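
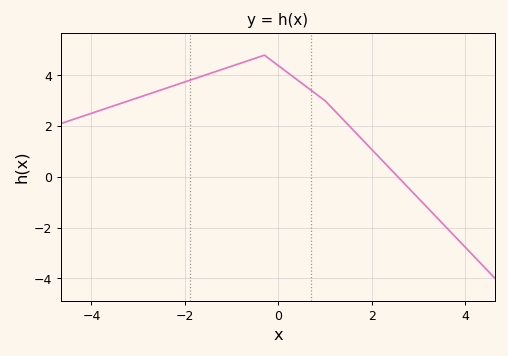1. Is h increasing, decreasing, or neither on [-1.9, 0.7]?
neither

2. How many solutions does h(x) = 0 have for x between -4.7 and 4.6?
1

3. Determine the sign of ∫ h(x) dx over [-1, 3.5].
positive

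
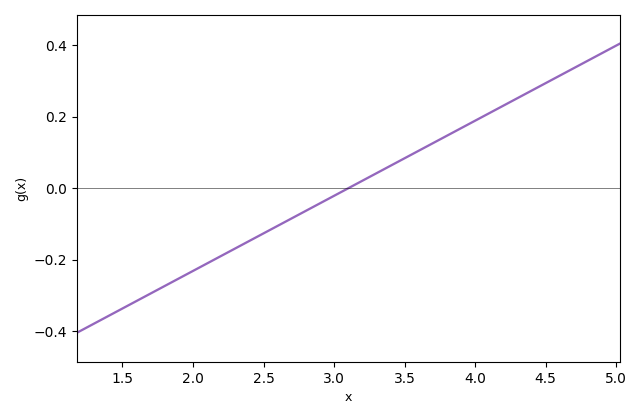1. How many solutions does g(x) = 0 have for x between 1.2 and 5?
1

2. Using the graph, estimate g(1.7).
-0.3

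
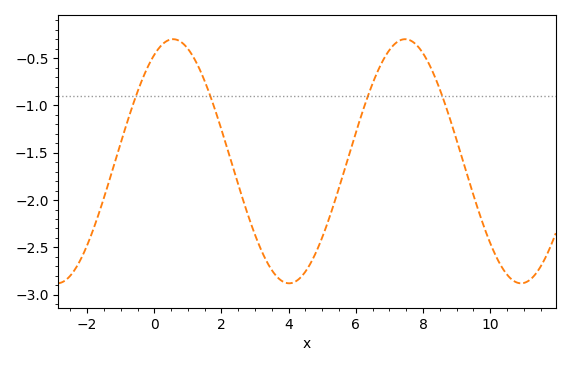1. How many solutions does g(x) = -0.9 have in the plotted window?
4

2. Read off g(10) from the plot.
-2.45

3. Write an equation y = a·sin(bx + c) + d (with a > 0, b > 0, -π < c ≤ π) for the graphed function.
y = 1.29sin(0.91x + 1.1) - 1.59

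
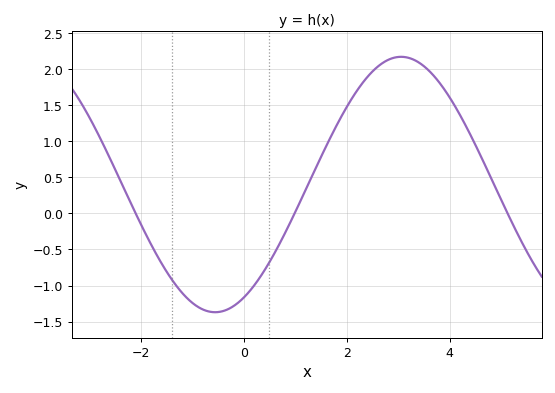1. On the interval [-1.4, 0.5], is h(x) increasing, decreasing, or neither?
neither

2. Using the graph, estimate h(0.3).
-0.9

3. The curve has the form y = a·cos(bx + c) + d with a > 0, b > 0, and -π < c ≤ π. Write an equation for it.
y = 1.77cos(0.87x - 2.7) + 0.4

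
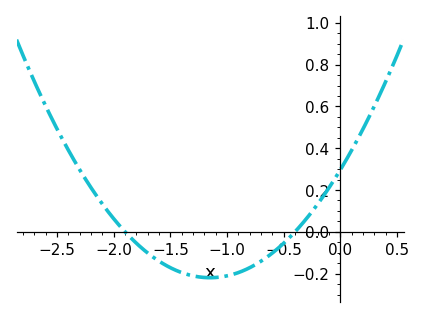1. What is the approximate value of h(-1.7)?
-0.1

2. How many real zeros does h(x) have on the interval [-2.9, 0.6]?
2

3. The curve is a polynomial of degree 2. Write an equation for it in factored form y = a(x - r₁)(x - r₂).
y = 0.39(x + 1.9)(x + 0.4)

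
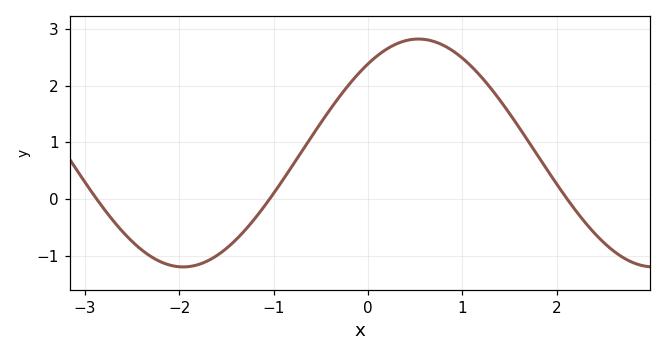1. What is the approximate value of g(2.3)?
-0.4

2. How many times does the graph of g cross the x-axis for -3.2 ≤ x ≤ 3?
3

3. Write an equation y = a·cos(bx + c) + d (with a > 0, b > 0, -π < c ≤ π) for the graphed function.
y = 2.01cos(1.3x - 0.67) + 0.81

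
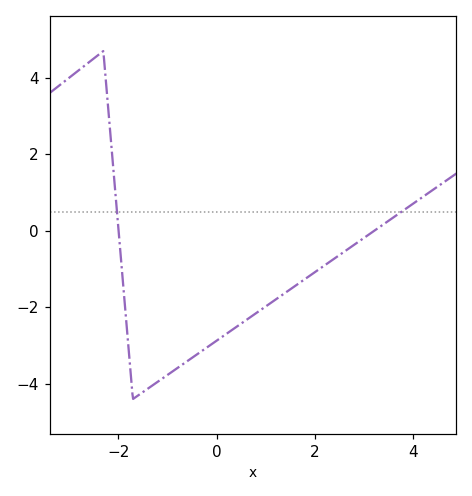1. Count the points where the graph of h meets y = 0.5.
2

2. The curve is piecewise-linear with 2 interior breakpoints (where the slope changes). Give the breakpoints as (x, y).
(-2.3, 4.7); (-1.7, -4.4)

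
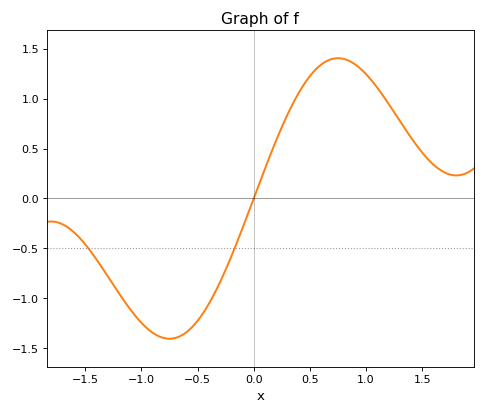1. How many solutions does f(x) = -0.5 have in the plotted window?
2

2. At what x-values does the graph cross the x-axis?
0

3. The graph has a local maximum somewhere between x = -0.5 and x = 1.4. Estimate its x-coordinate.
0.8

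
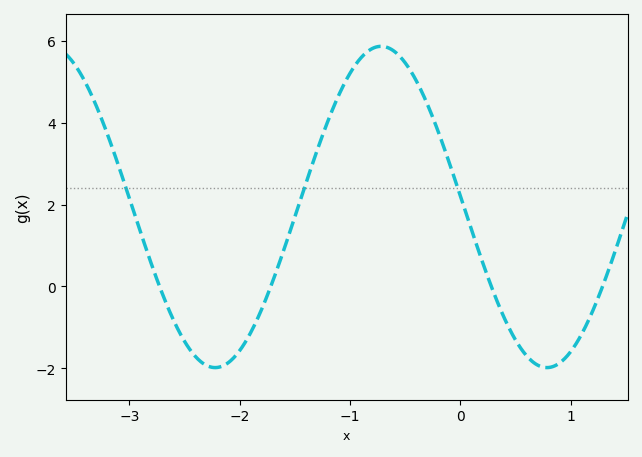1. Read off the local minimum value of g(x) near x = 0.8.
-1.98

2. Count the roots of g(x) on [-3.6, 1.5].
4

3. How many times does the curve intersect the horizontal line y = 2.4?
3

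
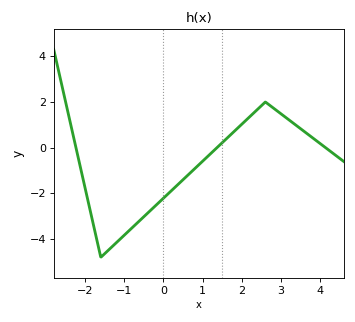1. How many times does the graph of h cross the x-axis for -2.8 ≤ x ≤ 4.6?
3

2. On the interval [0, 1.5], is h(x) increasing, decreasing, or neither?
increasing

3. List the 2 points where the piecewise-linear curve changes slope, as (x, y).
(-1.6, -4.8); (2.6, 2)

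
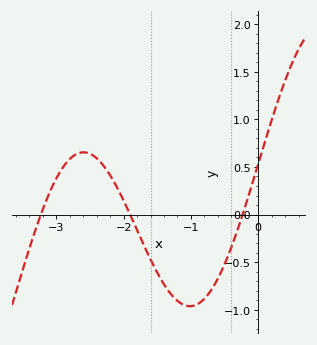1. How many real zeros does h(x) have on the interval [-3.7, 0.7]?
3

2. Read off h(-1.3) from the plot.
-0.85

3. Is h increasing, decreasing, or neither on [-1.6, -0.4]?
neither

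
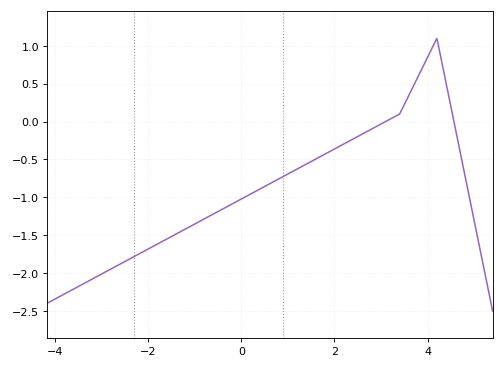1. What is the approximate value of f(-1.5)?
-1.5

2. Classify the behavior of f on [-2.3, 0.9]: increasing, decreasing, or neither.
increasing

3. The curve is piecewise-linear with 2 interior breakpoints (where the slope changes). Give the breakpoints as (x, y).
(3.4, 0.1); (4.2, 1.1)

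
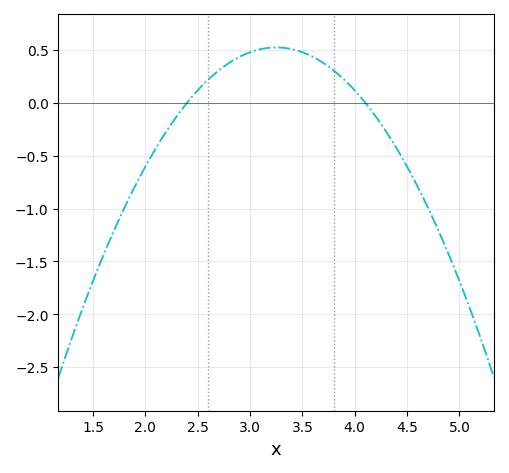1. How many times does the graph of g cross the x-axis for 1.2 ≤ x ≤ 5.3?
2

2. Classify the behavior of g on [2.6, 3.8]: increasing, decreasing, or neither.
neither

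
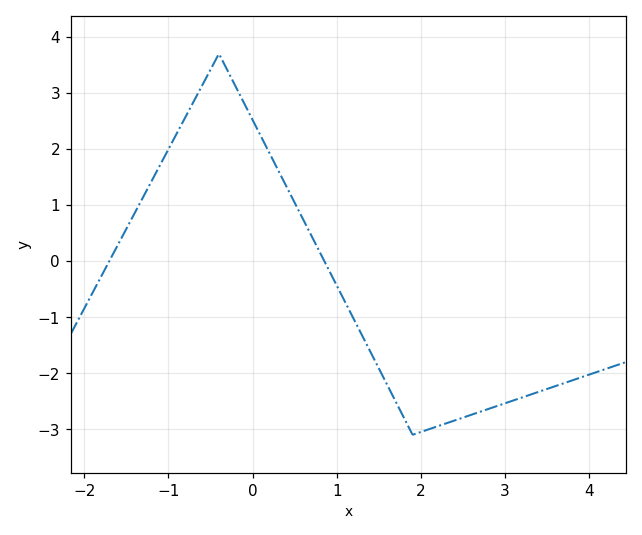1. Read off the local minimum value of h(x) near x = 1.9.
-3.1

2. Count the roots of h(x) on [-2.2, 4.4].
2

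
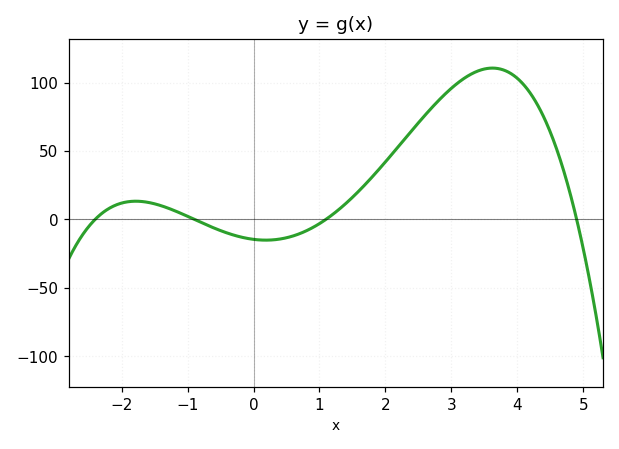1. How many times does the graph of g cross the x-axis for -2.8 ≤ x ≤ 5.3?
4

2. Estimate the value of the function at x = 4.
103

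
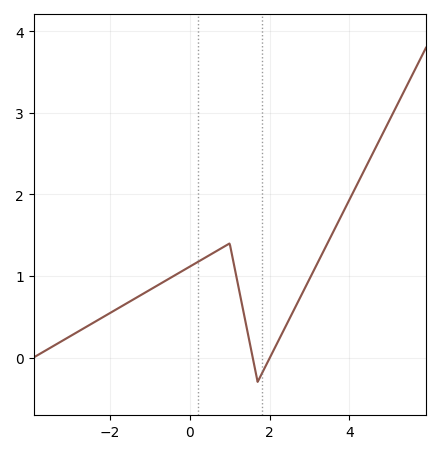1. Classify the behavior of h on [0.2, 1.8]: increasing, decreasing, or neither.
neither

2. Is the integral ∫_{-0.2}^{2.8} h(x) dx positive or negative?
positive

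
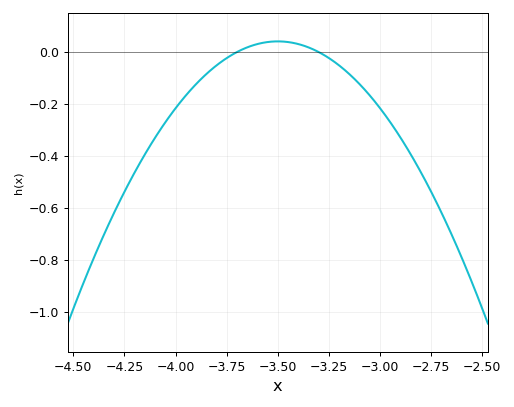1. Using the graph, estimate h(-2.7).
-0.618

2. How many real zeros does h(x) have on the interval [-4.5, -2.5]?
2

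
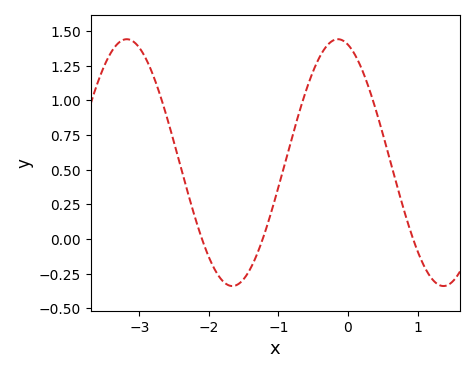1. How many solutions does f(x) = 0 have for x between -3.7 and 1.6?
3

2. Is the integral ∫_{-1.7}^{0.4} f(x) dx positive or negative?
positive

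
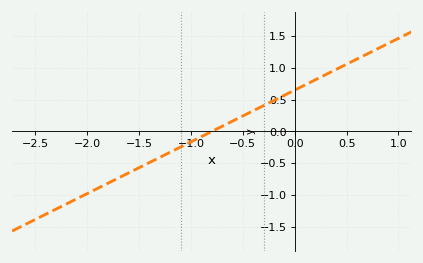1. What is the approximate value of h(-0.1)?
0.567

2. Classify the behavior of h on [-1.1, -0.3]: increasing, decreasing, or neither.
increasing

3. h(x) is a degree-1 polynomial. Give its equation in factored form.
y = 0.81(x + 0.8)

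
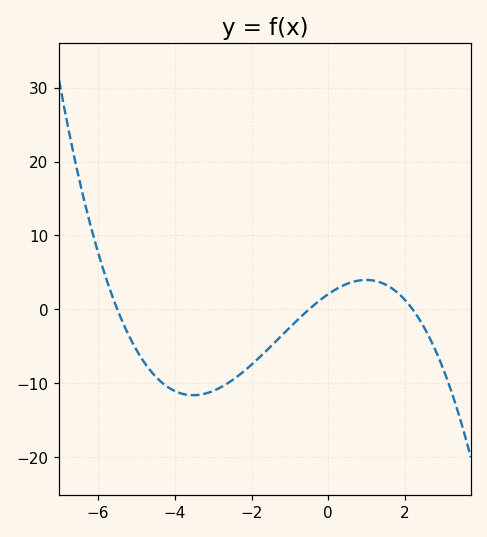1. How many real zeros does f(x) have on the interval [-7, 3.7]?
3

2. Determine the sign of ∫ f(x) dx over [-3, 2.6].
negative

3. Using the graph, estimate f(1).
4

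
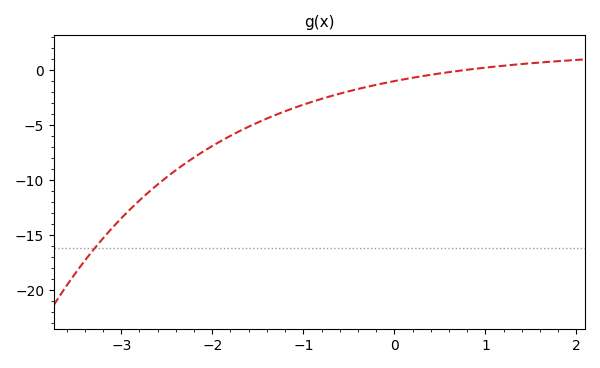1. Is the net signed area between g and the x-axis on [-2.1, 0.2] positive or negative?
negative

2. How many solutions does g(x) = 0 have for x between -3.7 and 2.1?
1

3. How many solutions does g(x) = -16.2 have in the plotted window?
1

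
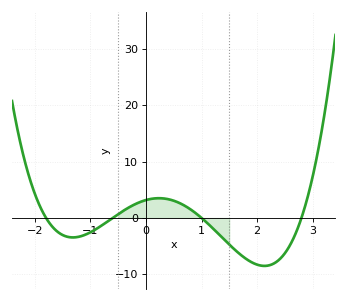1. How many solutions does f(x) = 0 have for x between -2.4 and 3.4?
4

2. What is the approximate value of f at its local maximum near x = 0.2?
3.5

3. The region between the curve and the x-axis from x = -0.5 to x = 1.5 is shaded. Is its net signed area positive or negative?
positive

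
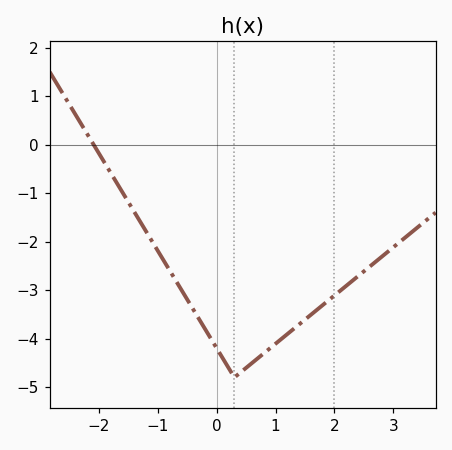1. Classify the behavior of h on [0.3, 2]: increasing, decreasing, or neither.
increasing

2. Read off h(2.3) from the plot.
-2.81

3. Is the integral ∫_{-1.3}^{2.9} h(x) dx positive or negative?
negative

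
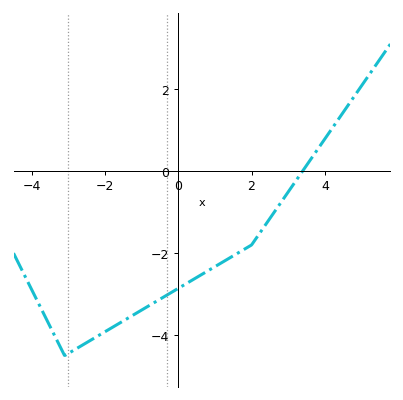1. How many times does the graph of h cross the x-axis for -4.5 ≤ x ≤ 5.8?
1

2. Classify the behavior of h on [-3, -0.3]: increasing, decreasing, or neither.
increasing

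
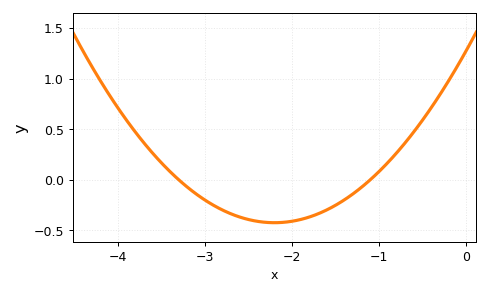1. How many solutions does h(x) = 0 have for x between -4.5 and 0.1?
2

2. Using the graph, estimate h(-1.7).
-0.336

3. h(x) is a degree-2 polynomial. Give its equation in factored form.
y = 0.35(x + 3.3)(x + 1.1)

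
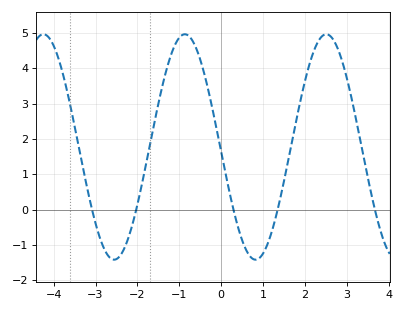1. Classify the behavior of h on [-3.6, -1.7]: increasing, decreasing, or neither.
neither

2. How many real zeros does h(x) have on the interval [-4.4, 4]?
5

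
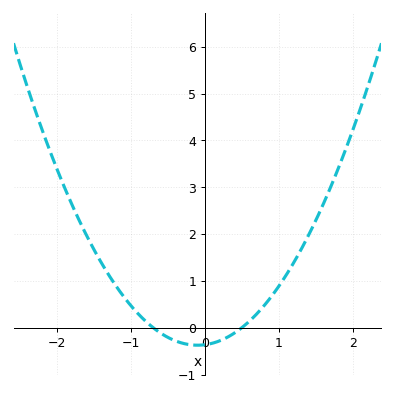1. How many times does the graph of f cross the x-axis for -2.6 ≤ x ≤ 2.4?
2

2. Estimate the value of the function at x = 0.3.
-0.2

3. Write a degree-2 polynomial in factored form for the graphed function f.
y = 1.04(x + 0.7)(x - 0.5)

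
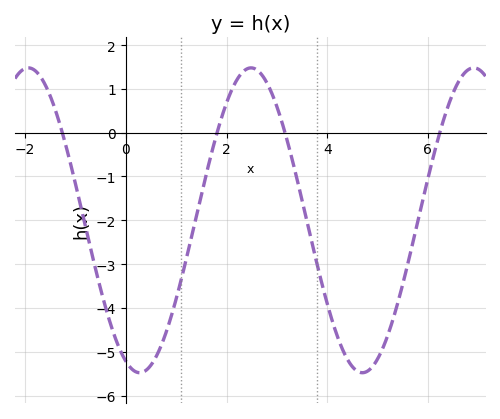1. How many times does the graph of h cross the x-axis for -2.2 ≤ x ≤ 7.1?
4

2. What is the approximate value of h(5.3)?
-4.29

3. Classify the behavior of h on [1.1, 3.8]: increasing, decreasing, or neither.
neither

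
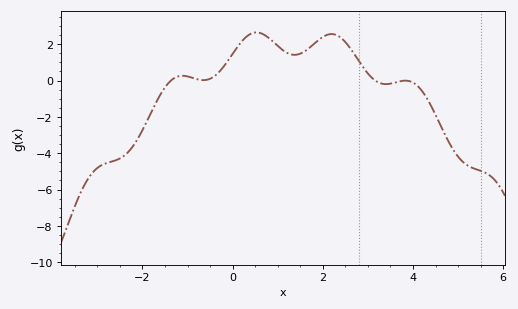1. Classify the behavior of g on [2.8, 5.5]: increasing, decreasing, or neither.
neither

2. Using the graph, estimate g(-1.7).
-1.22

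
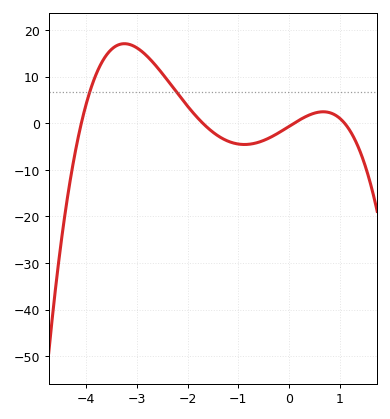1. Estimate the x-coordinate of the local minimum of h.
-0.9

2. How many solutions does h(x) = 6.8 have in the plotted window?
2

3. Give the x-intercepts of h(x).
-4.1, -1.7, 0.1, 1.1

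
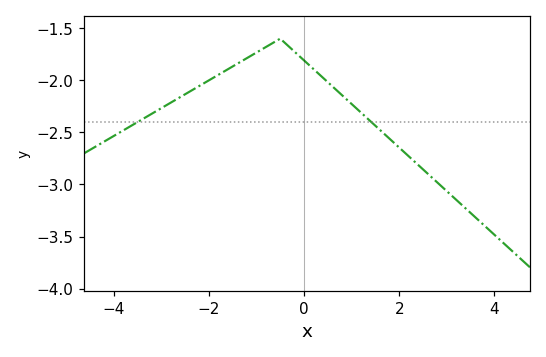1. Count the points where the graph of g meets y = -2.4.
2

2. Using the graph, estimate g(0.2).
-1.9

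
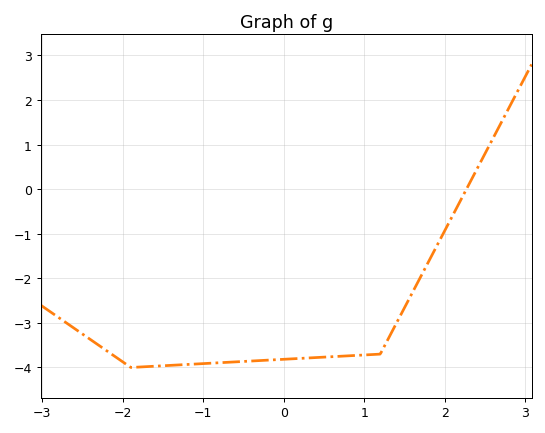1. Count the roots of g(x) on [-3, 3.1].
1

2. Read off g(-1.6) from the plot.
-3.97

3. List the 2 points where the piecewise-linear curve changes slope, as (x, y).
(-1.9, -4); (1.2, -3.7)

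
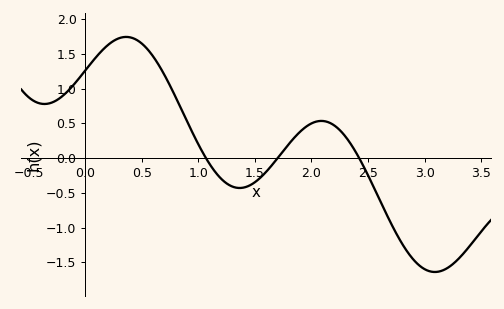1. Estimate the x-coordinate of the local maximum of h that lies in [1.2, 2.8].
2.09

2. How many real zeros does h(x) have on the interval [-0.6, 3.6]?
3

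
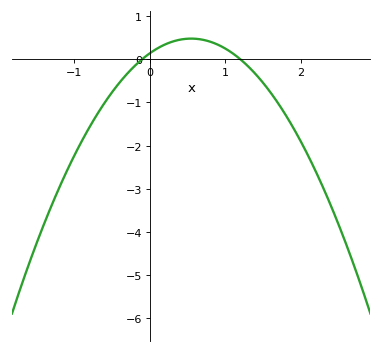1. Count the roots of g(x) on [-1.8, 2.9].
2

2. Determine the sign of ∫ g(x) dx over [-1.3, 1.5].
negative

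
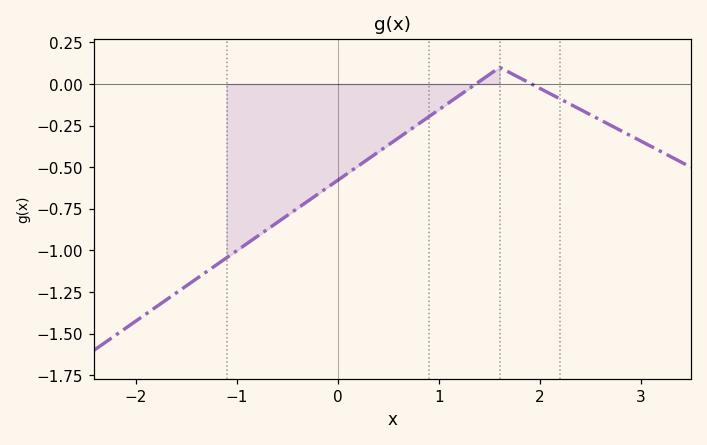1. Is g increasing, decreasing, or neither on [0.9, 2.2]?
neither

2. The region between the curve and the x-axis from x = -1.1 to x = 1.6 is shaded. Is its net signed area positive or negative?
negative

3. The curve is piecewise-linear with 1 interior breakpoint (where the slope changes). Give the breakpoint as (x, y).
(1.6, 0.1)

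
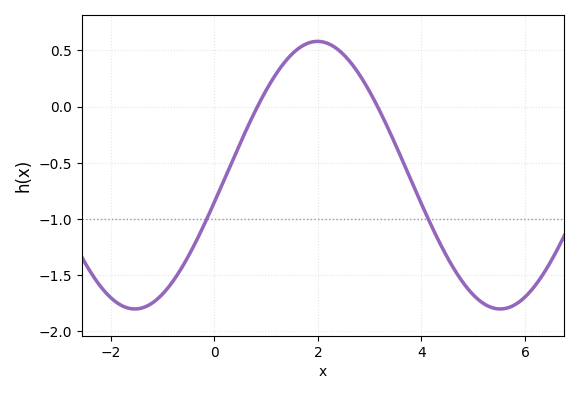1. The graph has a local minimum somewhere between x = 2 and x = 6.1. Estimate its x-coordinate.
5.6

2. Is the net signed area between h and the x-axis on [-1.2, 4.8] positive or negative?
negative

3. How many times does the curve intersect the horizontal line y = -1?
2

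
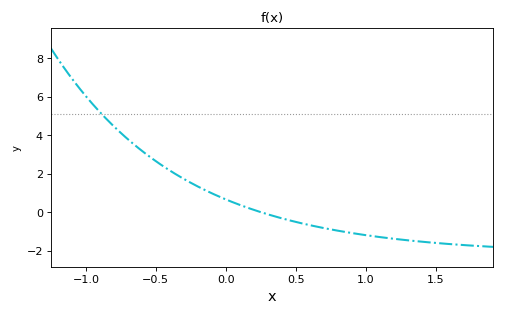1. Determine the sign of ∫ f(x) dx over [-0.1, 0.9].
negative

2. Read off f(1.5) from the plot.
-1.6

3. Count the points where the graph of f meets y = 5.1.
1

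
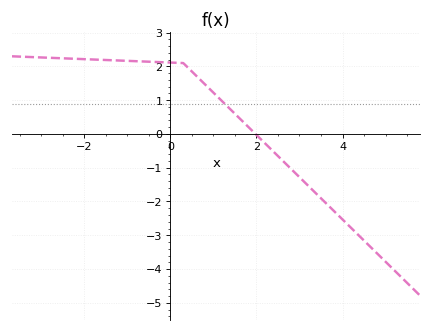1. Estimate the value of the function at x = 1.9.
0.1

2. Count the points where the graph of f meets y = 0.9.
1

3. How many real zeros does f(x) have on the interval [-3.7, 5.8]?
1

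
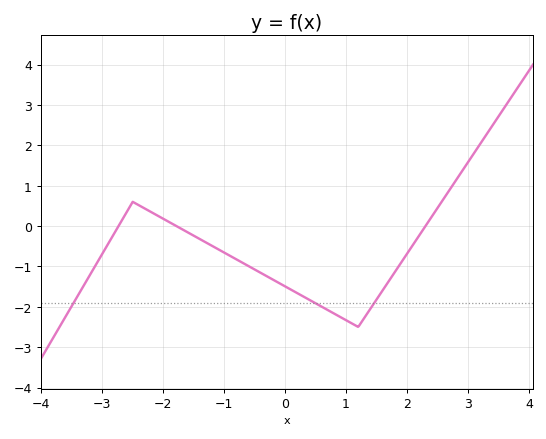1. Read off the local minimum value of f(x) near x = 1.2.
-2.5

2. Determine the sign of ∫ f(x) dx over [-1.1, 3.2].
negative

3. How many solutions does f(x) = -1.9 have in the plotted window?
3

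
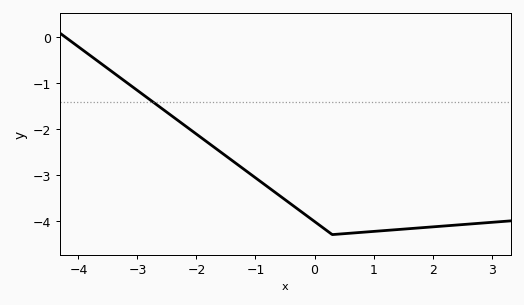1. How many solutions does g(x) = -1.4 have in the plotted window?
1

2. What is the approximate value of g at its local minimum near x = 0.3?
-4.3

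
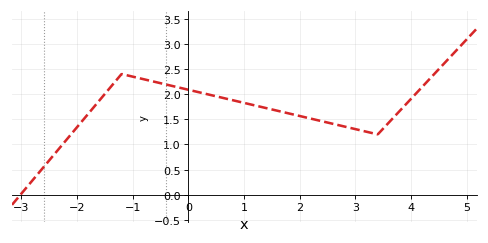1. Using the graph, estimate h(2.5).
1.45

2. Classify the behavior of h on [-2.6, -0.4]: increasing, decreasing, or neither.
neither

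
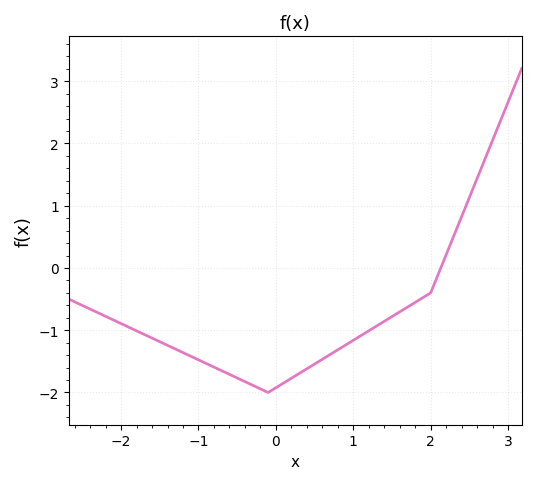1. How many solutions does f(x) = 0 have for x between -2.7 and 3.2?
1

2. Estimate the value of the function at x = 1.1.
-1.1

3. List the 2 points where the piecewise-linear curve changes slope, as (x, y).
(-0.1, -2); (2, -0.4)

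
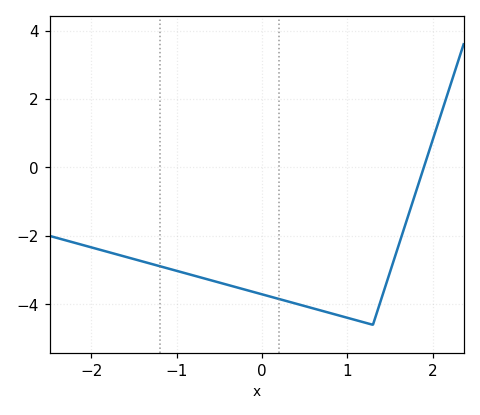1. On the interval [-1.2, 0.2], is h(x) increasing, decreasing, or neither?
decreasing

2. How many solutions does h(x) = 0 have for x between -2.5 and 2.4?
1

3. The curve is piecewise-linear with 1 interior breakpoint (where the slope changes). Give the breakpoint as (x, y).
(1.3, -4.6)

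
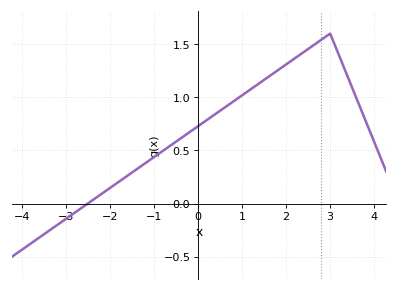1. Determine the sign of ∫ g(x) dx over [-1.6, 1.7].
positive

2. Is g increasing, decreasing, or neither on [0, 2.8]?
increasing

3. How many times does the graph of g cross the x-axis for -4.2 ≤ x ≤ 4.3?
1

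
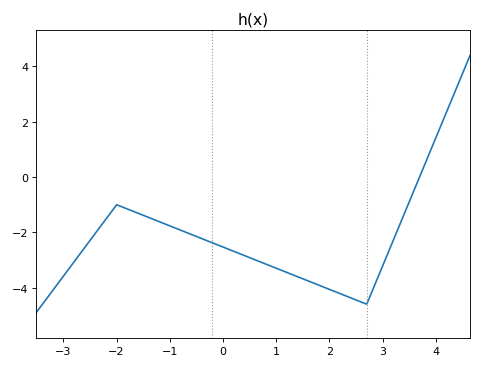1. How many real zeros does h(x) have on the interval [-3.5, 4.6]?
1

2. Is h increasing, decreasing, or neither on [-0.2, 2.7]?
decreasing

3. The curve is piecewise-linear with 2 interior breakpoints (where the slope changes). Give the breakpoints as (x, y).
(-2, -1); (2.7, -4.6)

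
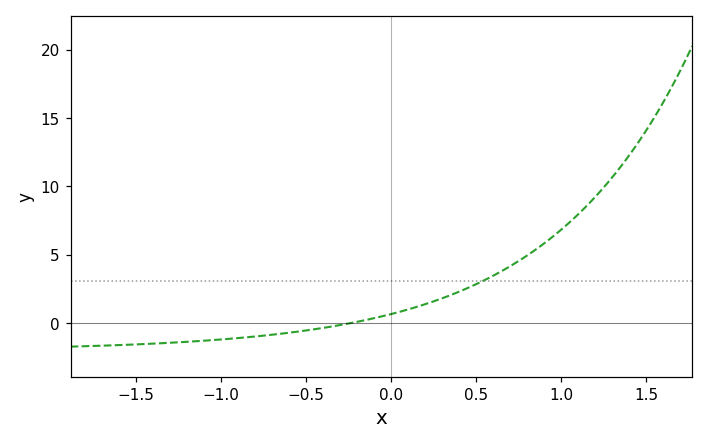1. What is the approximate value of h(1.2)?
9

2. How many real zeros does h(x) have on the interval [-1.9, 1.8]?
1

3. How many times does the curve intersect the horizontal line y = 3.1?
1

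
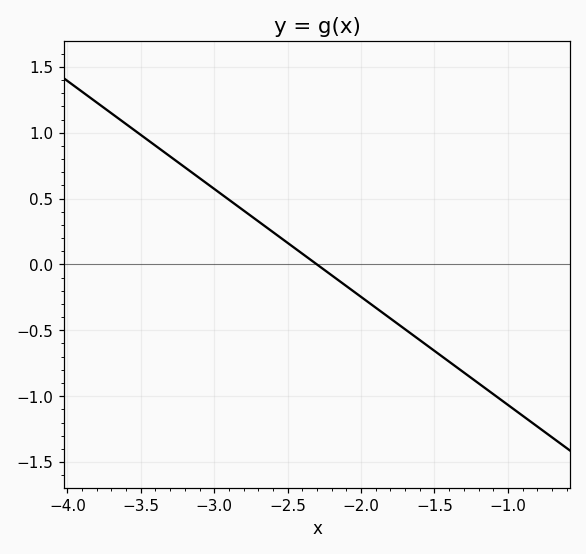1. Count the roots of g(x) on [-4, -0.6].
1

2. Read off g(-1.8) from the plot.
-0.41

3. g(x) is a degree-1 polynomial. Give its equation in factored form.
y = -0.82(x + 2.3)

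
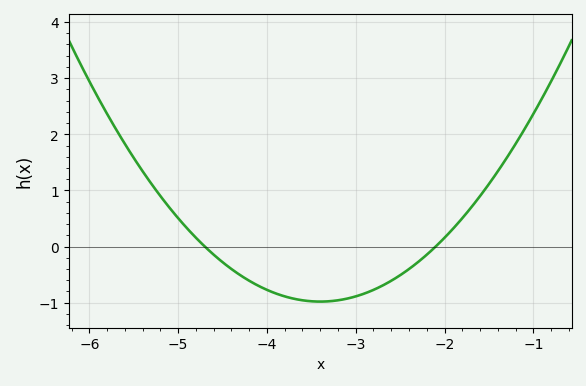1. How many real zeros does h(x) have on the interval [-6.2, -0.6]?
2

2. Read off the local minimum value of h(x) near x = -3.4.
-0.98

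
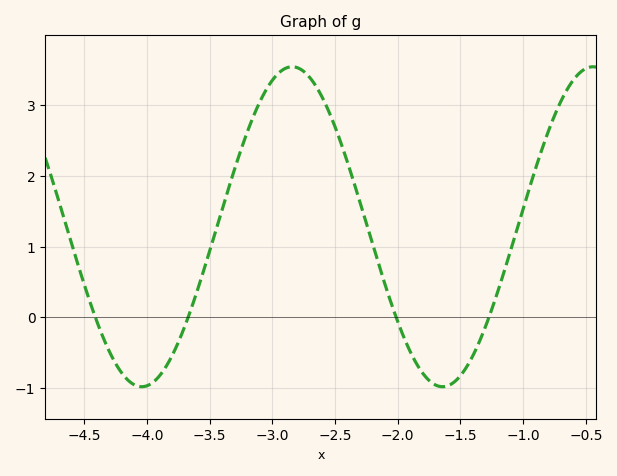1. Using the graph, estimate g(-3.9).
-0.8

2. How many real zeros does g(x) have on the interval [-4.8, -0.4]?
4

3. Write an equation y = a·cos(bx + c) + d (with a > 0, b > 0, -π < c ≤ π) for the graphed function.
y = 2.26cos(2.6x + 1.2) + 1.28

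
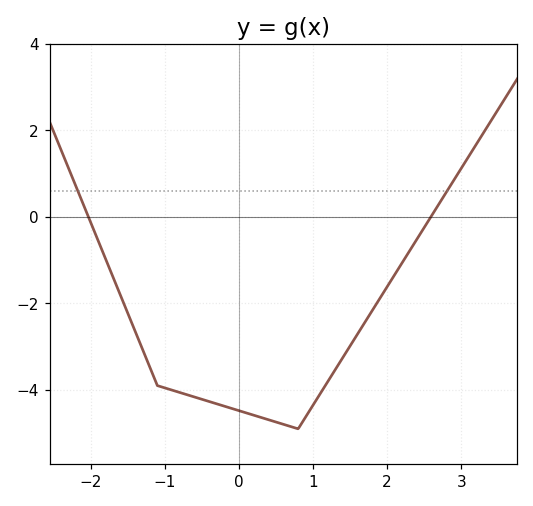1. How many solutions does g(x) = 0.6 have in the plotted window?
2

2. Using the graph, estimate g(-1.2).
-3.4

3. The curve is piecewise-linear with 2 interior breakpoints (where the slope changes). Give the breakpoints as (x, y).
(-1.1, -3.9); (0.8, -4.9)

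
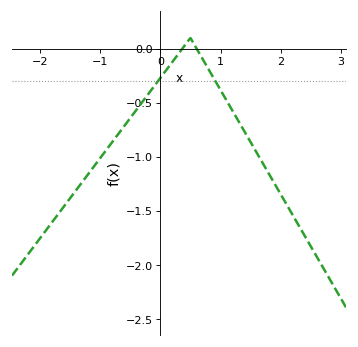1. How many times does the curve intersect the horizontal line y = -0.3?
2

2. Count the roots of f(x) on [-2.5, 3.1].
2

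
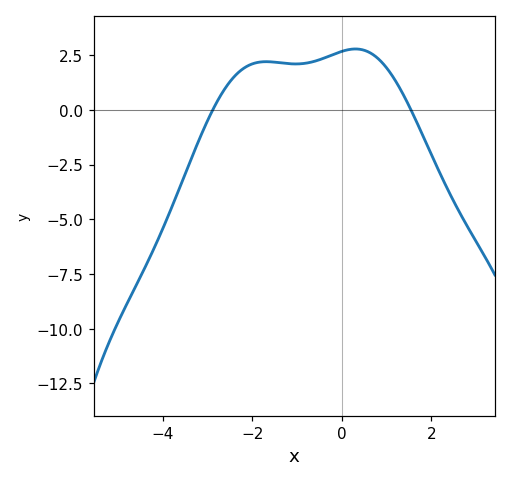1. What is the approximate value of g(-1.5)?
2.18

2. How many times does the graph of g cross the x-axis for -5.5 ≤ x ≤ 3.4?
2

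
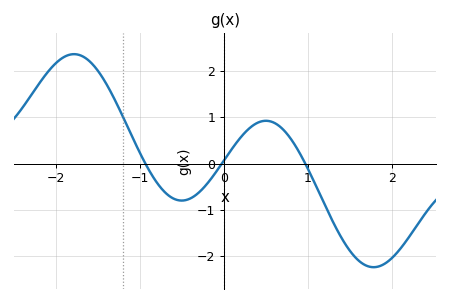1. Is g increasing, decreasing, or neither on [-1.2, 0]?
neither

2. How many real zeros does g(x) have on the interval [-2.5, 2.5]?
3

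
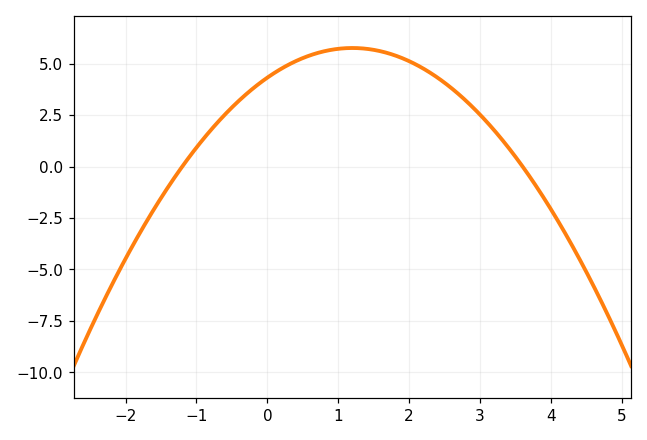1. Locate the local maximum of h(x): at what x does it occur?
1.2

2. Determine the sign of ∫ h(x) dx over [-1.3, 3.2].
positive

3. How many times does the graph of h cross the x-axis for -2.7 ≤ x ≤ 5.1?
2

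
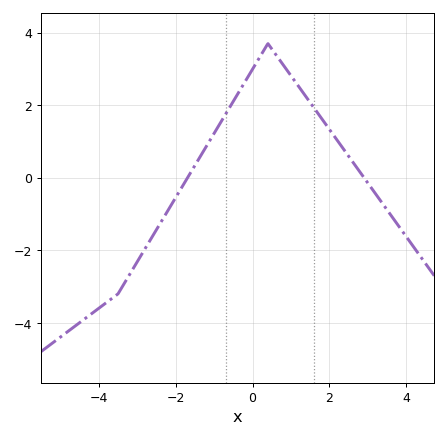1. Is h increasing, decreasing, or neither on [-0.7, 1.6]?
neither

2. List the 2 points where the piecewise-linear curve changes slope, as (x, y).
(-3.5, -3.2); (0.4, 3.7)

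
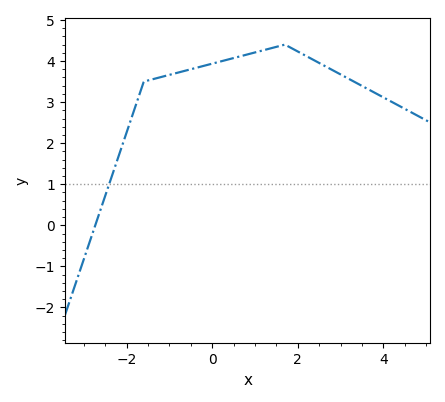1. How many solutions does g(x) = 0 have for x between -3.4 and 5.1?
1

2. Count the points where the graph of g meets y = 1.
1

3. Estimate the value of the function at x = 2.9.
3.7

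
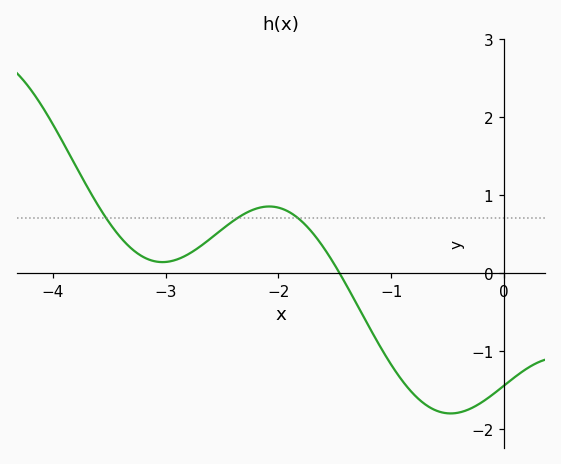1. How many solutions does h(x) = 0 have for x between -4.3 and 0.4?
1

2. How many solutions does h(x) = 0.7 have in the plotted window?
3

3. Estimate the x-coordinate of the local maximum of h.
-2.08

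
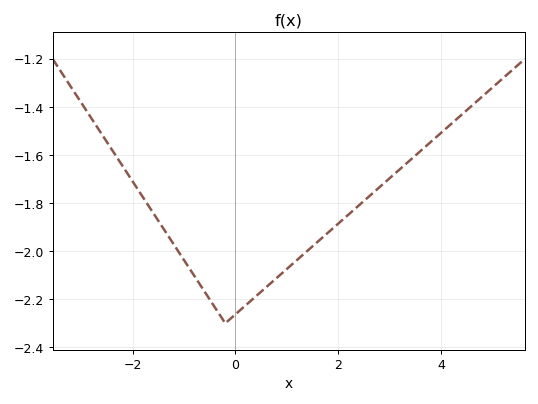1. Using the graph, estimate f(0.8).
-2.11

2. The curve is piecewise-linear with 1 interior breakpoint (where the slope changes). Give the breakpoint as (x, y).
(-0.2, -2.3)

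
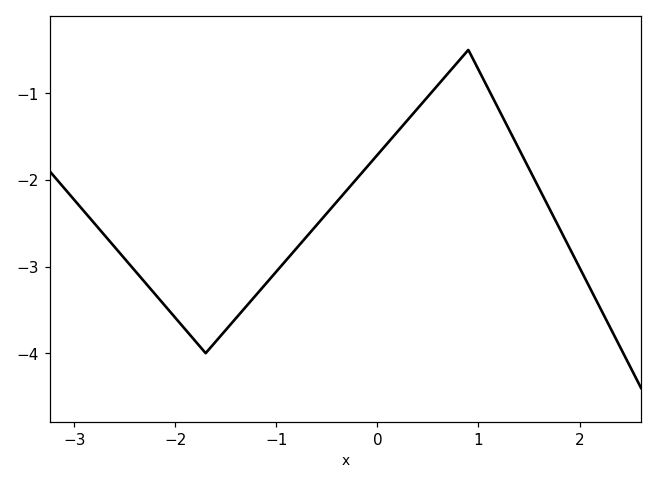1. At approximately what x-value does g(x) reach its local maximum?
0.9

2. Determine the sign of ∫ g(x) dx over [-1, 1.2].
negative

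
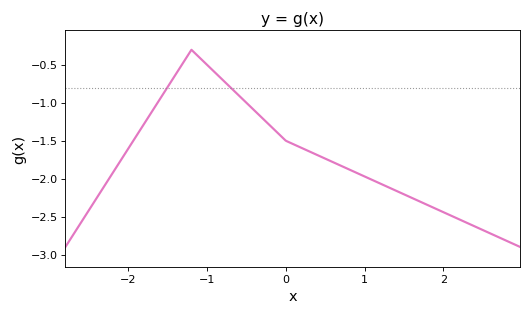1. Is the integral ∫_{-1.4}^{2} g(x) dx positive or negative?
negative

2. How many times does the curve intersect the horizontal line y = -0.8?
2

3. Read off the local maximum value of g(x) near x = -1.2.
-0.3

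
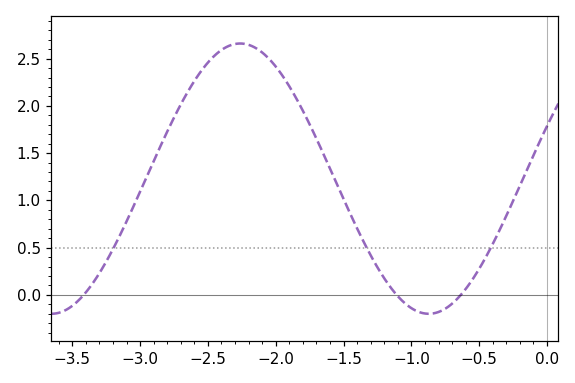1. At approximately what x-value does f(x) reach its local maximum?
-2.26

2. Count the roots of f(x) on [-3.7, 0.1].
3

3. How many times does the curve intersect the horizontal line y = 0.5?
3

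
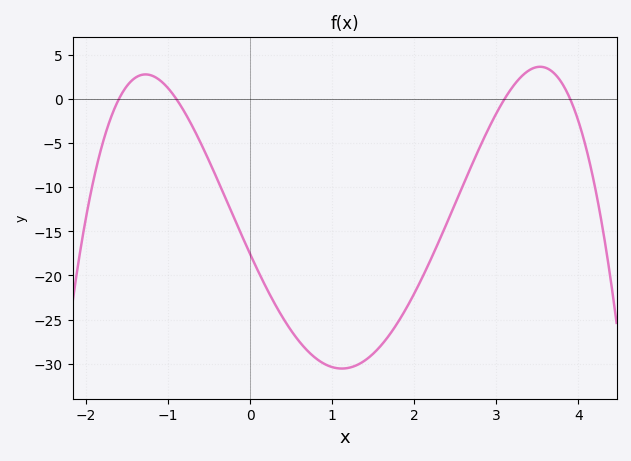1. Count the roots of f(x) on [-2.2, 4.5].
4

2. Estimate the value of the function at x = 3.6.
3.5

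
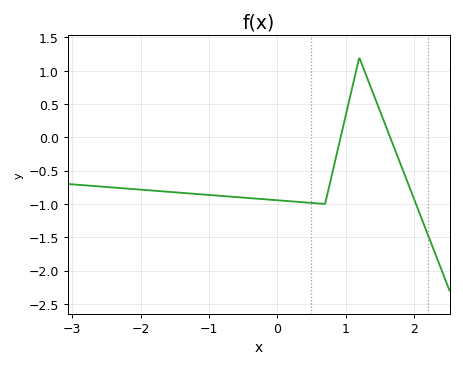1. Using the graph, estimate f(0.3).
-0.968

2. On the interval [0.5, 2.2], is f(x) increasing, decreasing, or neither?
neither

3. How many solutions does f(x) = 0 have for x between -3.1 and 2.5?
2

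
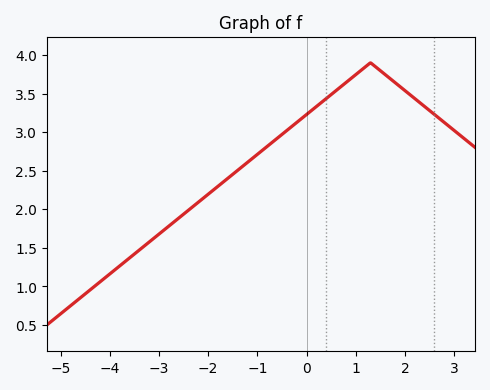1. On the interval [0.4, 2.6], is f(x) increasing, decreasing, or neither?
neither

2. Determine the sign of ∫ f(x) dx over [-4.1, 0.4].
positive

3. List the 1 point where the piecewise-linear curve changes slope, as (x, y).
(1.3, 3.9)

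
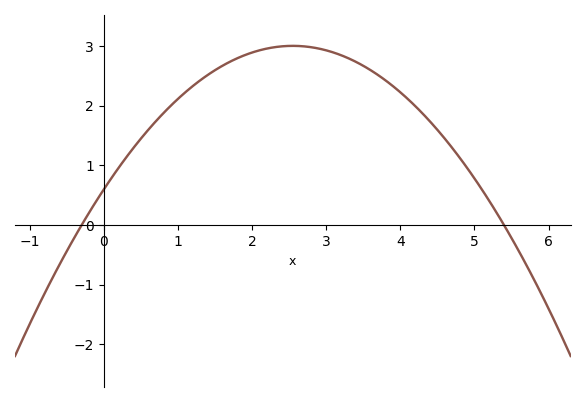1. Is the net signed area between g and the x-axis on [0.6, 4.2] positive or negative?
positive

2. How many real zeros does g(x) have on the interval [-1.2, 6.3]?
2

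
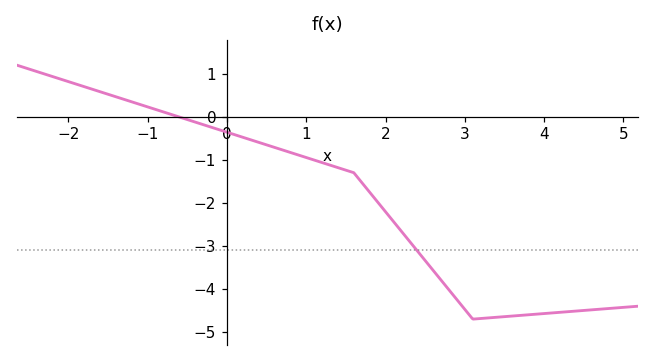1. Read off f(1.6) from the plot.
-1.3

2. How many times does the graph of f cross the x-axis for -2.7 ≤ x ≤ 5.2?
1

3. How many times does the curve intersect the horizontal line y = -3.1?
1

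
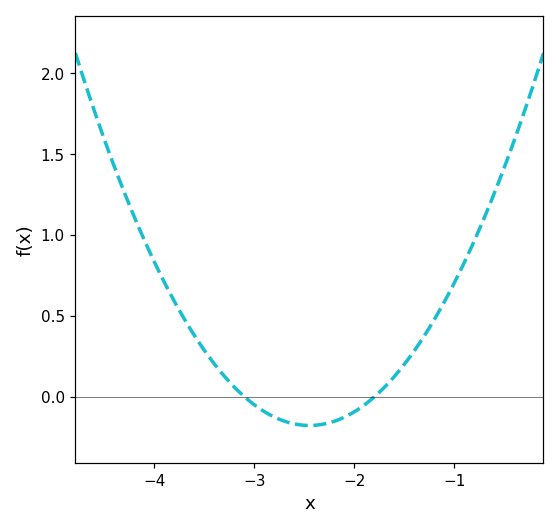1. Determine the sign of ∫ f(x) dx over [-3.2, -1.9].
negative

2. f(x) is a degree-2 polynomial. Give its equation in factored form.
y = 0.42(x + 3.1)(x + 1.8)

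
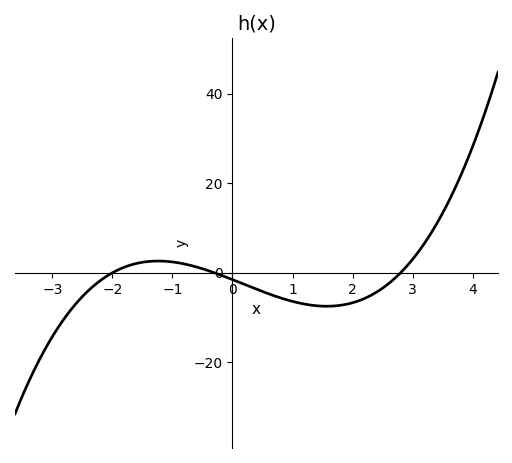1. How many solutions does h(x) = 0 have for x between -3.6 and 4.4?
3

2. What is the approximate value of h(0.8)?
-6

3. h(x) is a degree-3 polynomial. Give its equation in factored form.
y = 0.91(x + 2)(x + 0.3)(x - 2.8)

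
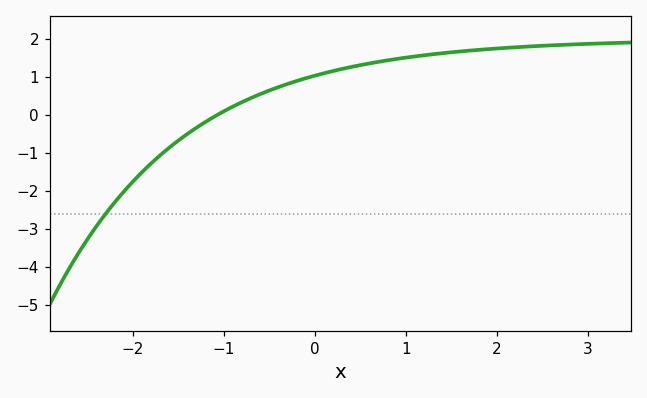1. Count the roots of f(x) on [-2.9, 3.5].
1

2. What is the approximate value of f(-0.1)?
0.962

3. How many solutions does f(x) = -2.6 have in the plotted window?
1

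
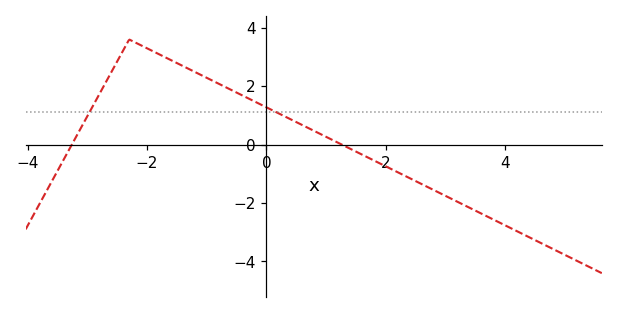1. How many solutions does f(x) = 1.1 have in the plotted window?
2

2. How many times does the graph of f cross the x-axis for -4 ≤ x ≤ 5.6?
2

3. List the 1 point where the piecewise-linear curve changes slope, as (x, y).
(-2.3, 3.6)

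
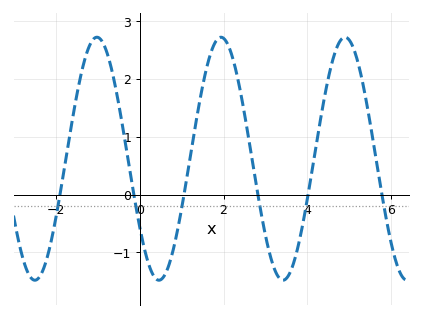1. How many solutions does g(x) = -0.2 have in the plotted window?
6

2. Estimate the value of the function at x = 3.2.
-1.25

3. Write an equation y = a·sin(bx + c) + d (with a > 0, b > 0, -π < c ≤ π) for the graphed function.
y = 2.1sin(2.12x - 2.54) + 0.62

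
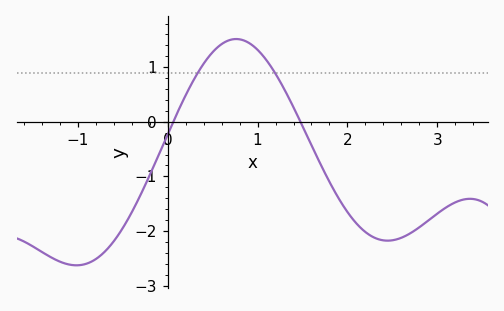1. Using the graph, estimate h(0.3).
0.794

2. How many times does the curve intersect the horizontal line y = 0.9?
2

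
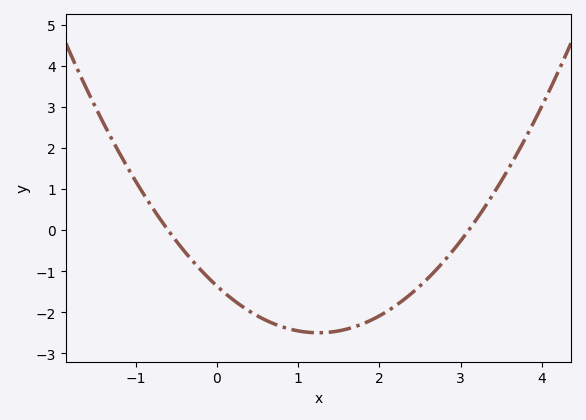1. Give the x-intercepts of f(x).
-0.6, 3.1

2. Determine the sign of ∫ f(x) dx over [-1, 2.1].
negative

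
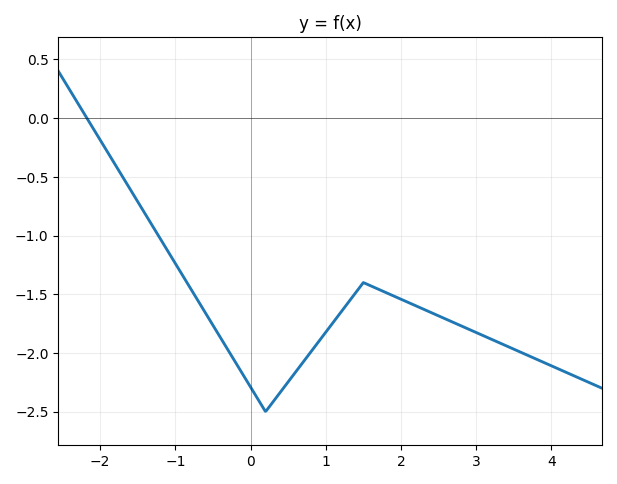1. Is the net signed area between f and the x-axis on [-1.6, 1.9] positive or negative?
negative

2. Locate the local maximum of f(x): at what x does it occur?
1.5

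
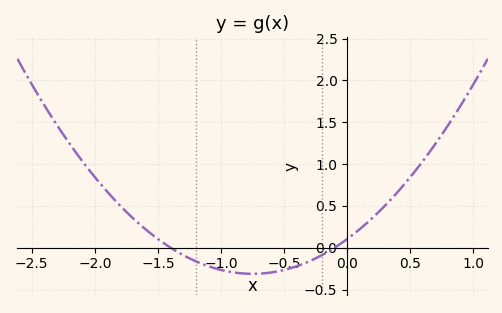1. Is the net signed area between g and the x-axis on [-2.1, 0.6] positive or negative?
positive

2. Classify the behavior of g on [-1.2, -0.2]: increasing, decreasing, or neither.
neither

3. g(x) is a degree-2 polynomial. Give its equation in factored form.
y = 0.74(x + 1.4)(x + 0.1)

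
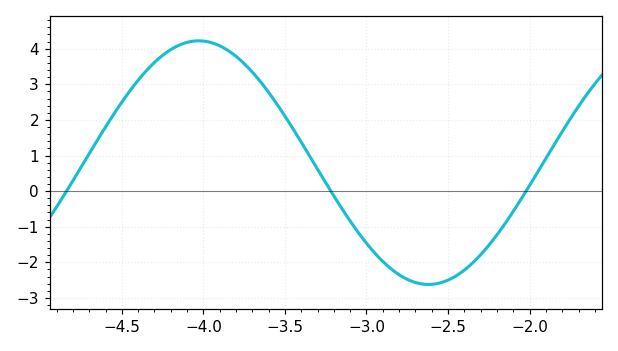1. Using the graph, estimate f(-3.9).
4.08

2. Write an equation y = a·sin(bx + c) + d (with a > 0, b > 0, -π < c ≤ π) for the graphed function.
y = 3.42sin(2.23x - 2.01) + 0.8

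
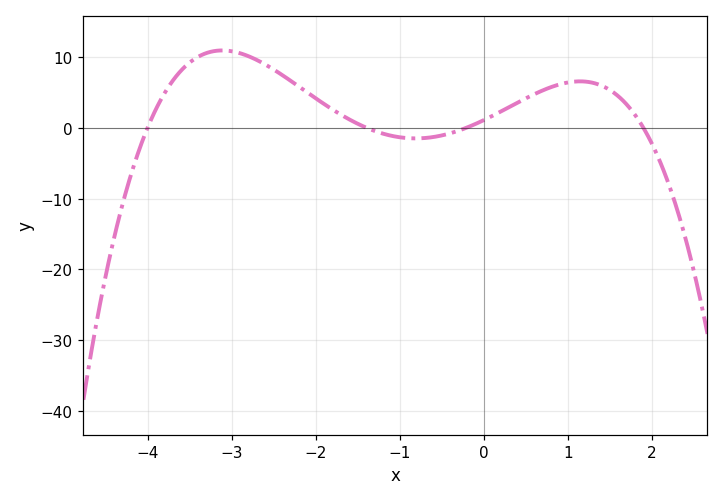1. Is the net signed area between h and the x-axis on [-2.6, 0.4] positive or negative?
positive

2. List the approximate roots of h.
-4, -1.4, -0.2, 1.9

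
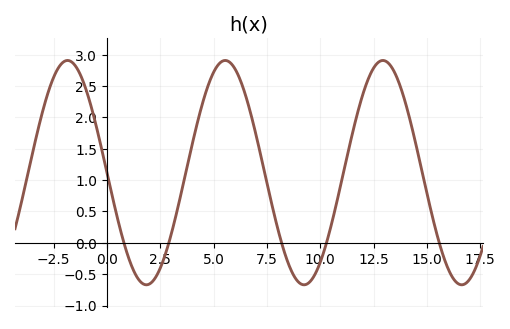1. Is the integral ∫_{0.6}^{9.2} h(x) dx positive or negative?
positive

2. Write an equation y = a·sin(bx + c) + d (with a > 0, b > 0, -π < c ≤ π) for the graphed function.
y = 1.79sin(0.85x - 3.14) + 1.12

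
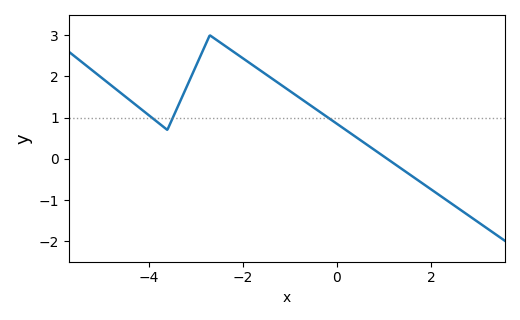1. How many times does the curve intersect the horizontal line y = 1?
3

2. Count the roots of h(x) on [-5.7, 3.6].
1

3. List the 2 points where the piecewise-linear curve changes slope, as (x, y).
(-3.6, 0.7); (-2.7, 3)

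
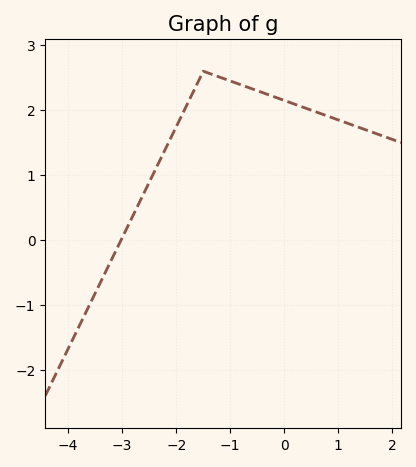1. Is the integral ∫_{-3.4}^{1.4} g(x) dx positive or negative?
positive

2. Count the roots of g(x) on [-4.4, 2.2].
1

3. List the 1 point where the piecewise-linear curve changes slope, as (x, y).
(-1.5, 2.6)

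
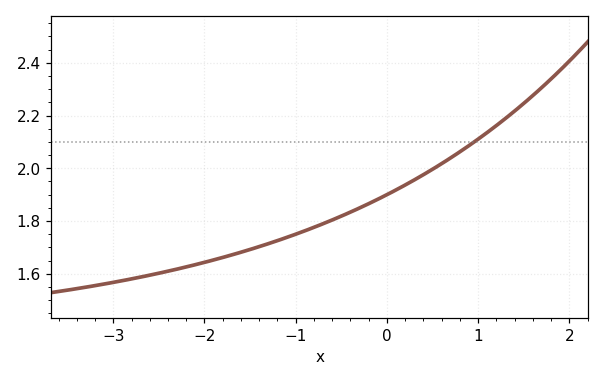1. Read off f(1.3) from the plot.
2.19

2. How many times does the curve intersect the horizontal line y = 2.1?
1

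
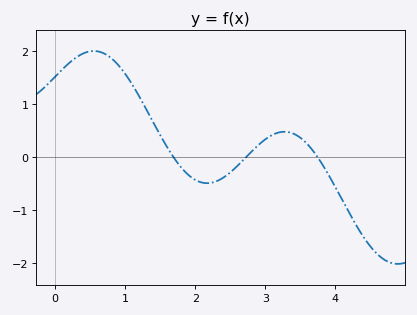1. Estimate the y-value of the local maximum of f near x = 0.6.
2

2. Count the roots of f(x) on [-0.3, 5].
3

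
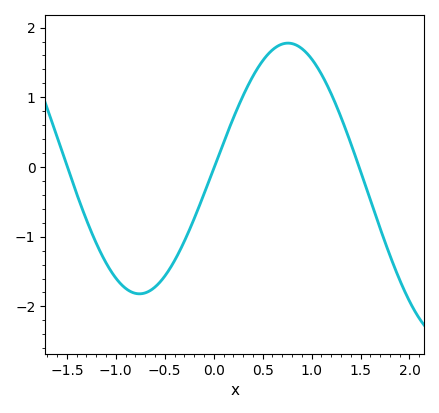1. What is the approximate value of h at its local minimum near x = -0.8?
-1.82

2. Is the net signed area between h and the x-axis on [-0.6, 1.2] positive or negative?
positive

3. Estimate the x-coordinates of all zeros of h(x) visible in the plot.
-1.5, 0.006, 1.49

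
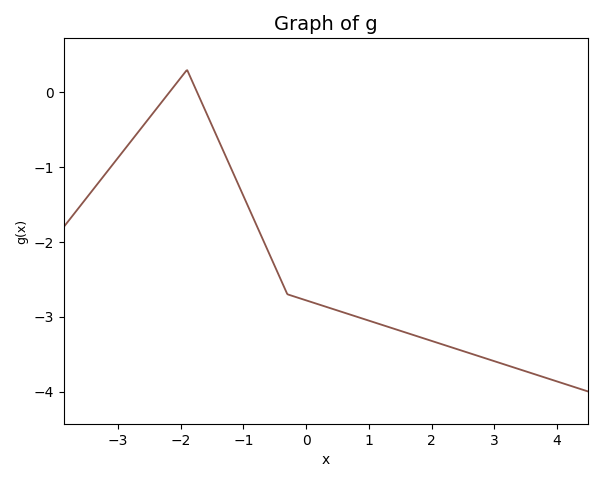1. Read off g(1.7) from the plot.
-3.2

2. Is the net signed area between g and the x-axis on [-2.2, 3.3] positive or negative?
negative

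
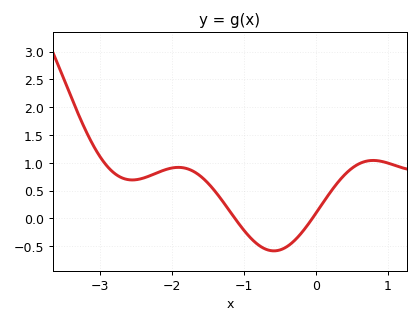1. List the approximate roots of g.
-1.13, -0.048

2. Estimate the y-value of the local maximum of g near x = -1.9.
0.917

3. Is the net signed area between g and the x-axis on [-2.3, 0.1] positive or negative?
positive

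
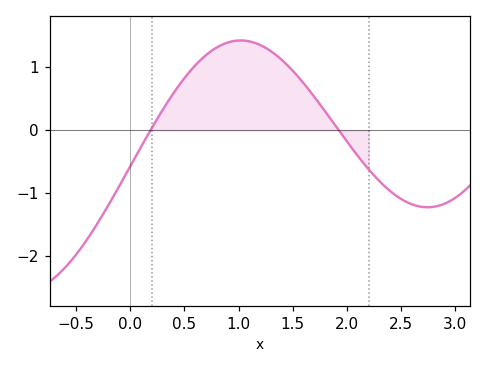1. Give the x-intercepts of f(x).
0.188, 1.92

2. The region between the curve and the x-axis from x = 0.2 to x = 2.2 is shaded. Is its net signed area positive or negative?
positive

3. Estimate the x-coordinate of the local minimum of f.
2.74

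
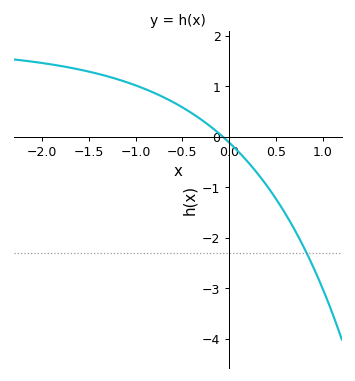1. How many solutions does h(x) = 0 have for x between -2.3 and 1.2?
1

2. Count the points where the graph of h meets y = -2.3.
1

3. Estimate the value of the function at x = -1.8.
1.4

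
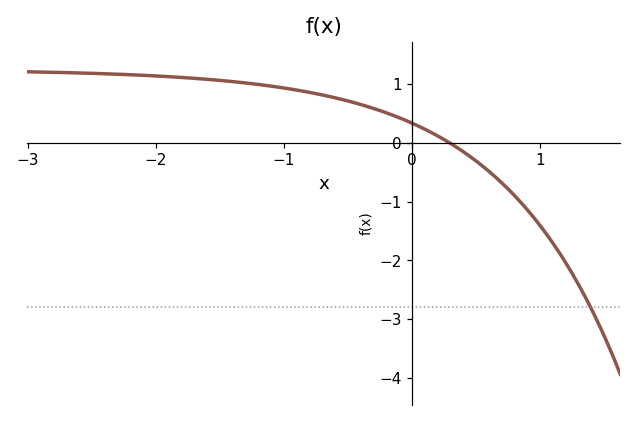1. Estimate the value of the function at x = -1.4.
1.04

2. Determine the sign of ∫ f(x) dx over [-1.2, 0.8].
positive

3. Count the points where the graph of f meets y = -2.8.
1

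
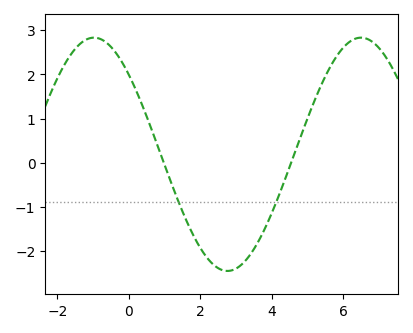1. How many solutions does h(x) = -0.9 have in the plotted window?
2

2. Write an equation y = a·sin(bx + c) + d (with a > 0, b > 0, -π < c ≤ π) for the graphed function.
y = 2.64sin(0.84x + 2.4) + 0.19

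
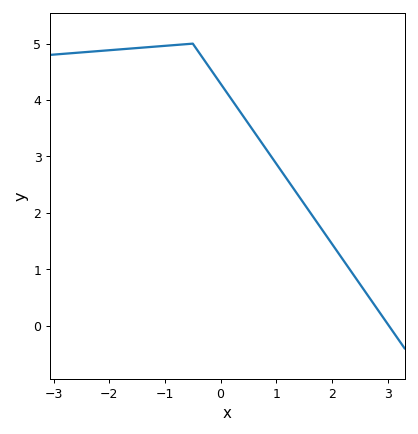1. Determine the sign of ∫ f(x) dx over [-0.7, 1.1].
positive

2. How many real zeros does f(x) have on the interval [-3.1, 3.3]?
1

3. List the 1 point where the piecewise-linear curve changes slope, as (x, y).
(-0.5, 5)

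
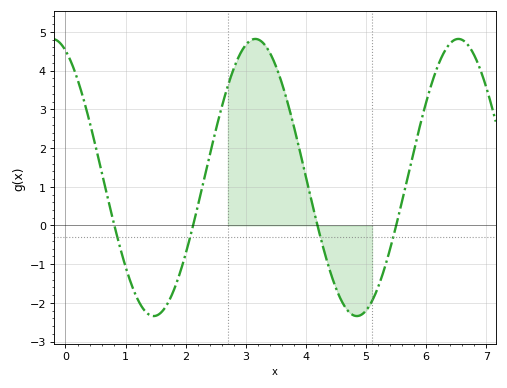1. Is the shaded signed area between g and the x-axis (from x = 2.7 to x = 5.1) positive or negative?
positive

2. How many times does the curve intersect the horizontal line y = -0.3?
4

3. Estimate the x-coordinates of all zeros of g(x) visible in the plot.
0.813, 2.12, 4.19, 5.5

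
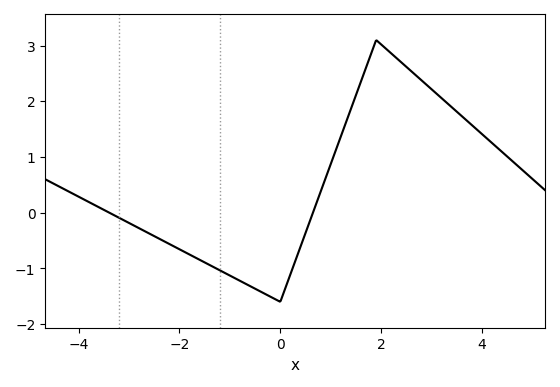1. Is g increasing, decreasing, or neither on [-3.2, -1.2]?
decreasing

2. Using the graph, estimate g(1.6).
2.36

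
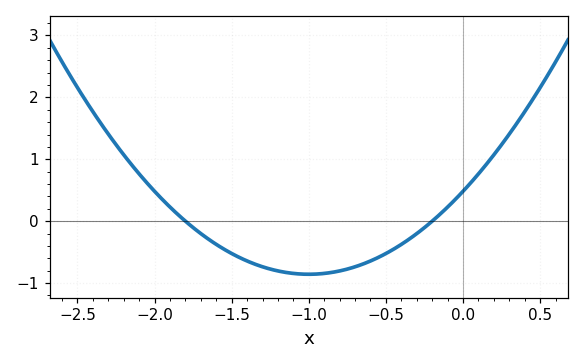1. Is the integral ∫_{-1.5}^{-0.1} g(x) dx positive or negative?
negative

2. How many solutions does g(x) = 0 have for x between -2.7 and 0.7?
2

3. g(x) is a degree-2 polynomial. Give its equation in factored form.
y = 1.34(x + 1.8)(x + 0.2)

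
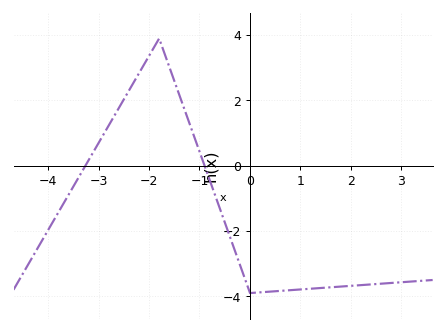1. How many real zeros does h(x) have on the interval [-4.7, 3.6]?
2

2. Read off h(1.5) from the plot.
-3.8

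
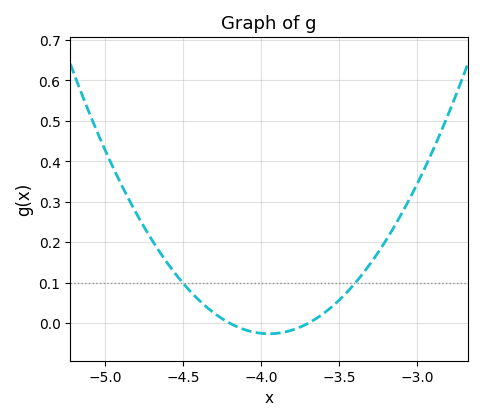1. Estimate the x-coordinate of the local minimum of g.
-3.95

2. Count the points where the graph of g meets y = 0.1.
2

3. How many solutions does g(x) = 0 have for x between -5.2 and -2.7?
2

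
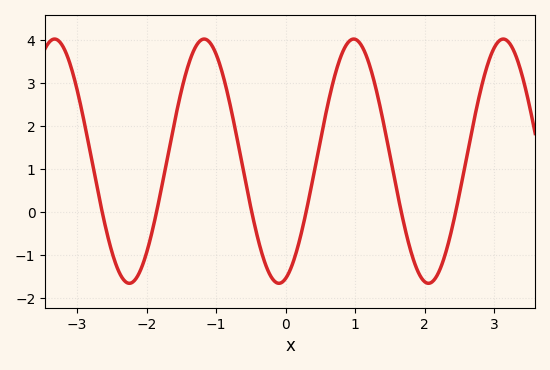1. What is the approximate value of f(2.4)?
-0.3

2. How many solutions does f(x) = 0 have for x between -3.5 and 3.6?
6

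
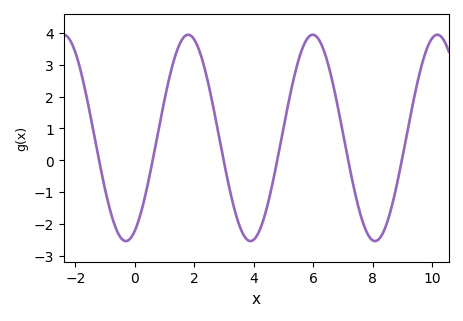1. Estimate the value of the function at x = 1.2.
2.74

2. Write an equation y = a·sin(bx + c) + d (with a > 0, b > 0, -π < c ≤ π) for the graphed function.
y = 3.24sin(1.5x - 1.12) + 0.7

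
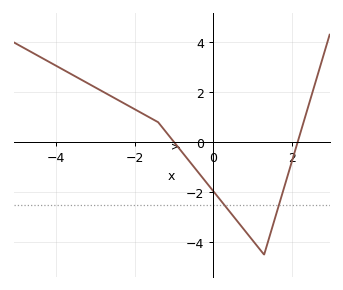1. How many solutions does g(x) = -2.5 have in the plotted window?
2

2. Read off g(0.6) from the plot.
-3.2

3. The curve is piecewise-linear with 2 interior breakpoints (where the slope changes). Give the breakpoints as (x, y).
(-1.4, 0.8); (1.3, -4.5)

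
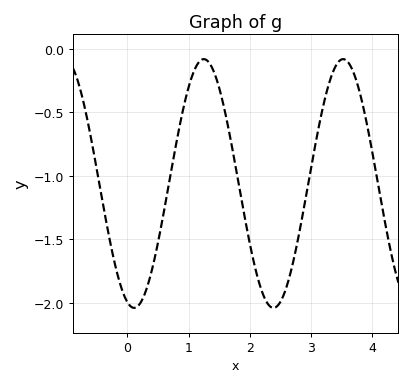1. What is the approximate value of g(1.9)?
-1.28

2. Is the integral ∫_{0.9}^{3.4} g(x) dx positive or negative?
negative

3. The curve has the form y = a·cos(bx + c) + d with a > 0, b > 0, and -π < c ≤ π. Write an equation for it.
y = 0.98cos(2.76x + 2.84) - 1.06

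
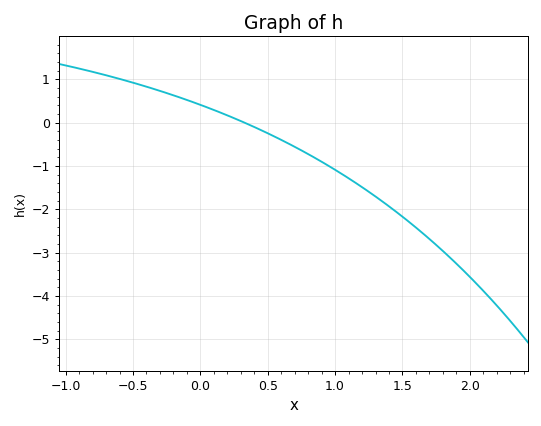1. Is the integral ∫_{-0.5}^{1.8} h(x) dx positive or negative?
negative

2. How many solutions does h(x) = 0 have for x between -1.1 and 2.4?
1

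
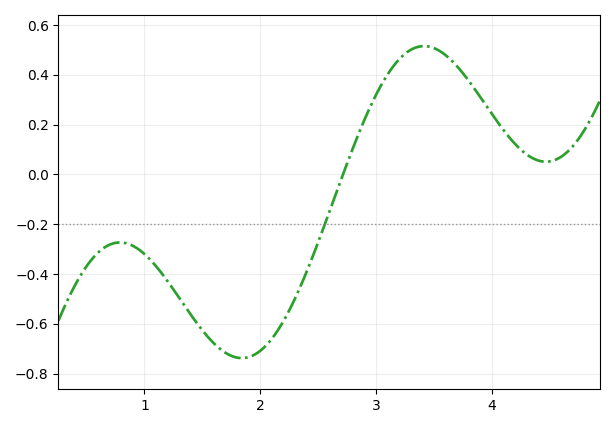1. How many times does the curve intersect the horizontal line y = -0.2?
1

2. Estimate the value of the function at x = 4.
0.245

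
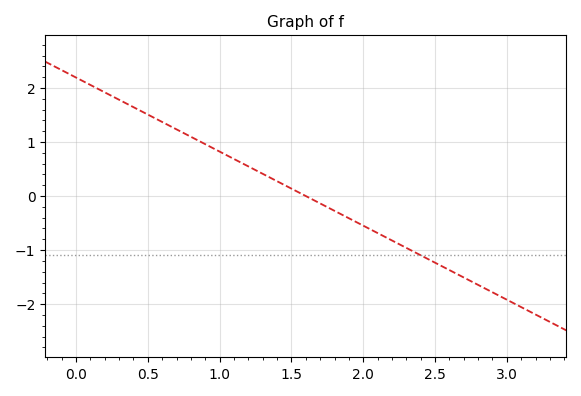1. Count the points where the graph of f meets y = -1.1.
1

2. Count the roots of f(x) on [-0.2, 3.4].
1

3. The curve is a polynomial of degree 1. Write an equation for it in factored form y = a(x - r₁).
y = -1.37(x - 1.6)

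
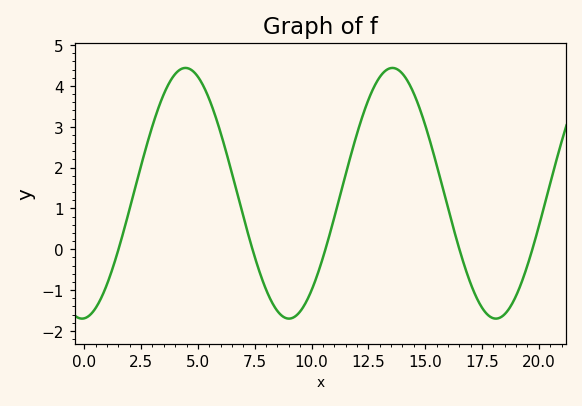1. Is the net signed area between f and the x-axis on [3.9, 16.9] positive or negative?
positive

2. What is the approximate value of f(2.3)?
1.63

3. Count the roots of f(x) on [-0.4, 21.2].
5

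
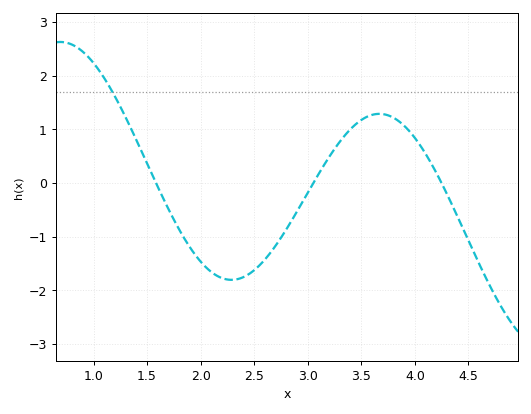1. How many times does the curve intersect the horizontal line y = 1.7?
1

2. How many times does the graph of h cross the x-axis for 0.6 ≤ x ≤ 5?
3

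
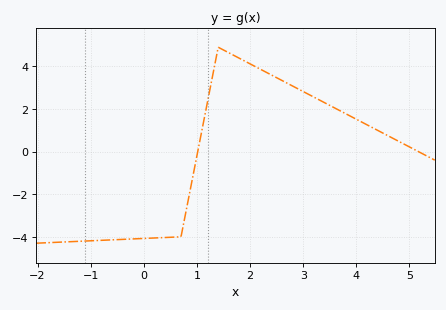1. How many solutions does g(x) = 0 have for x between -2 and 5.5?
2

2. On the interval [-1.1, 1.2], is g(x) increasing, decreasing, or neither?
increasing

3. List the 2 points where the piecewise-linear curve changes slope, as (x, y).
(0.7, -4); (1.4, 4.9)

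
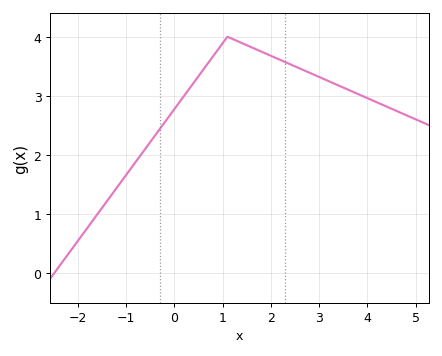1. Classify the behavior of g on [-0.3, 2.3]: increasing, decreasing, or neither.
neither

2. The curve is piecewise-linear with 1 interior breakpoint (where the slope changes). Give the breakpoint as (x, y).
(1.1, 4)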